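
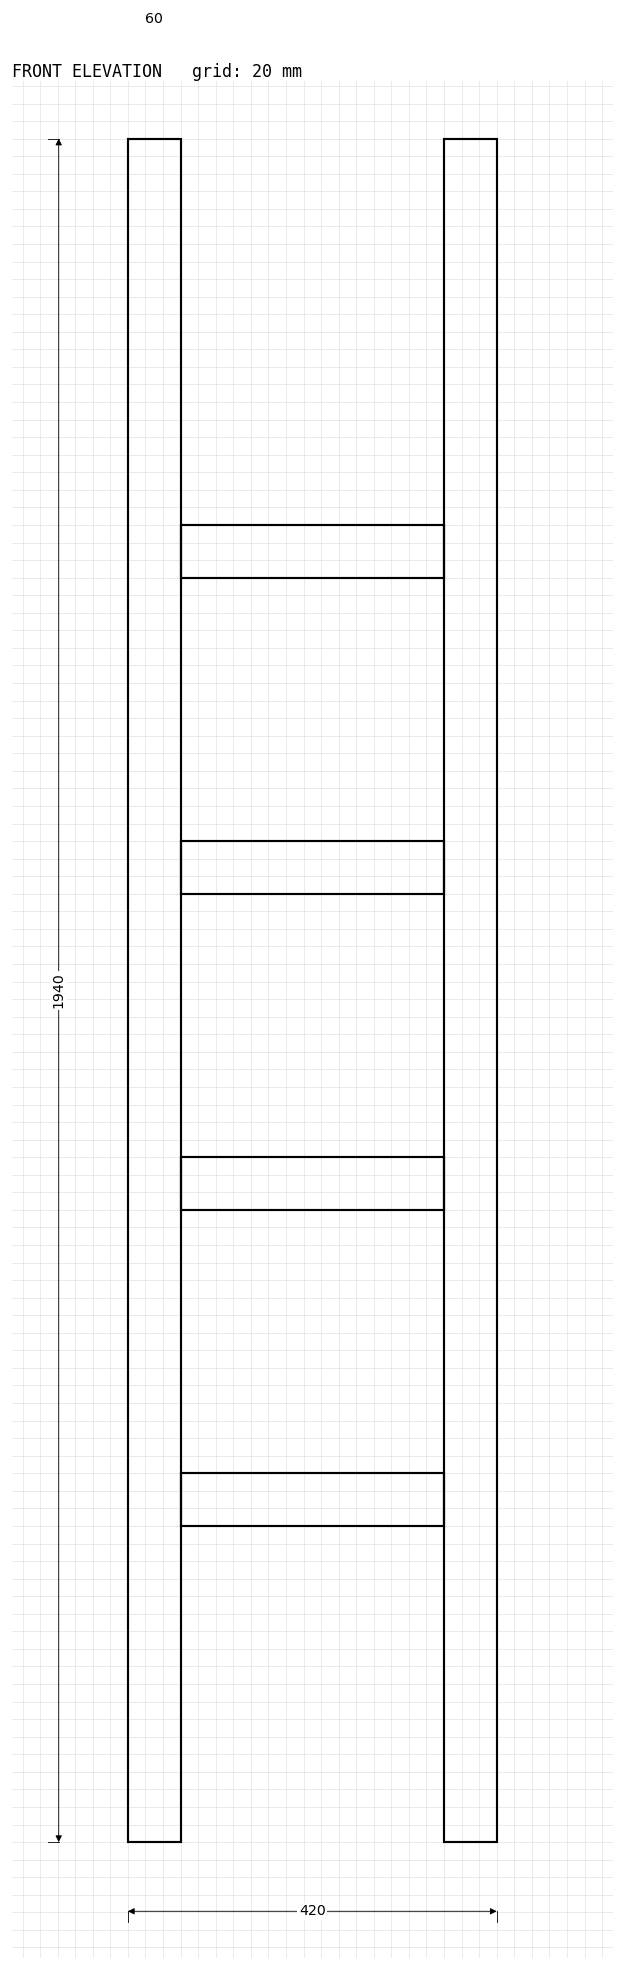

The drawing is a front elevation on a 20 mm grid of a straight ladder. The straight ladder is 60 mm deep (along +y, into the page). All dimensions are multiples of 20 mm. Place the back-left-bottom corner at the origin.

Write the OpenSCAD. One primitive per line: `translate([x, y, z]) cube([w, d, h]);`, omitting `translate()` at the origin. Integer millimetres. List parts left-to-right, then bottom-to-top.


cube([60, 60, 1940]);
translate([60, 0, 360]) cube([300, 60, 60]);
translate([60, 0, 720]) cube([300, 60, 60]);
translate([60, 0, 1080]) cube([300, 60, 60]);
translate([60, 0, 1440]) cube([300, 60, 60]);
translate([360, 0, 0]) cube([60, 60, 1940]);


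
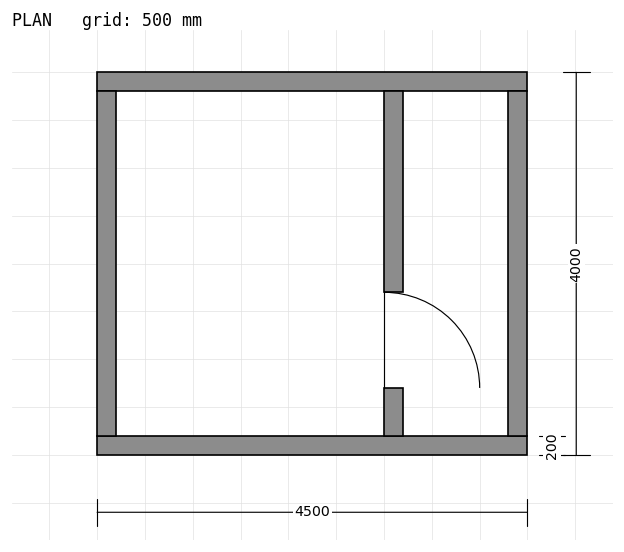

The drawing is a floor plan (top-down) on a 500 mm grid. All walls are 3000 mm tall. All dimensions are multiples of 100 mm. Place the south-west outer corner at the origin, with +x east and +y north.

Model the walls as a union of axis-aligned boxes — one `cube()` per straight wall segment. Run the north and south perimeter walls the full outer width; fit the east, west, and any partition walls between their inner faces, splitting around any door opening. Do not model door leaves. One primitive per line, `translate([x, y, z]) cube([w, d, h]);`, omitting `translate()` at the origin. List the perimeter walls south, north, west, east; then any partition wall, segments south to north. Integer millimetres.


cube([4500, 200, 3000]);
translate([0, 3800, 0]) cube([4500, 200, 3000]);
translate([0, 200, 0]) cube([200, 3600, 3000]);
translate([4300, 200, 0]) cube([200, 3600, 3000]);
translate([3000, 200, 0]) cube([200, 500, 3000]);
translate([3000, 1700, 0]) cube([200, 2100, 3000]);


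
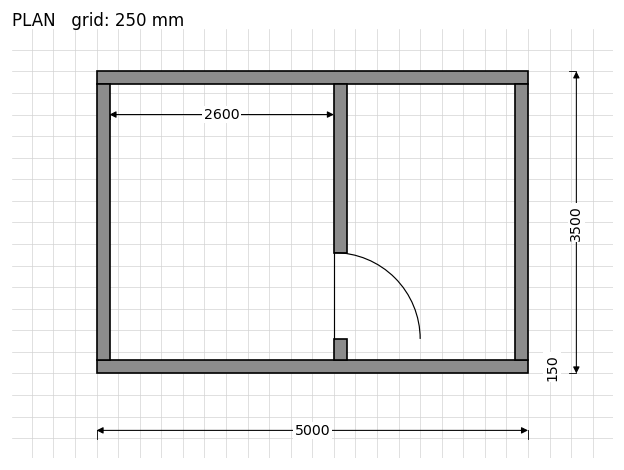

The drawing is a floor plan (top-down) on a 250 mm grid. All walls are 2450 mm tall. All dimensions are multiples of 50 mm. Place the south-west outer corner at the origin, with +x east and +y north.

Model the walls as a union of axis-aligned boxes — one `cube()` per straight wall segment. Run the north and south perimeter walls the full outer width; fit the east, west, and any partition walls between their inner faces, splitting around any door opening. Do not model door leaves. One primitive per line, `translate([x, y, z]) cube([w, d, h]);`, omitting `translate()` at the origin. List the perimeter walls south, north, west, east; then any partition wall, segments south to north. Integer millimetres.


cube([5000, 150, 2450]);
translate([0, 3350, 0]) cube([5000, 150, 2450]);
translate([0, 150, 0]) cube([150, 3200, 2450]);
translate([4850, 150, 0]) cube([150, 3200, 2450]);
translate([2750, 150, 0]) cube([150, 250, 2450]);
translate([2750, 1400, 0]) cube([150, 1950, 2450]);


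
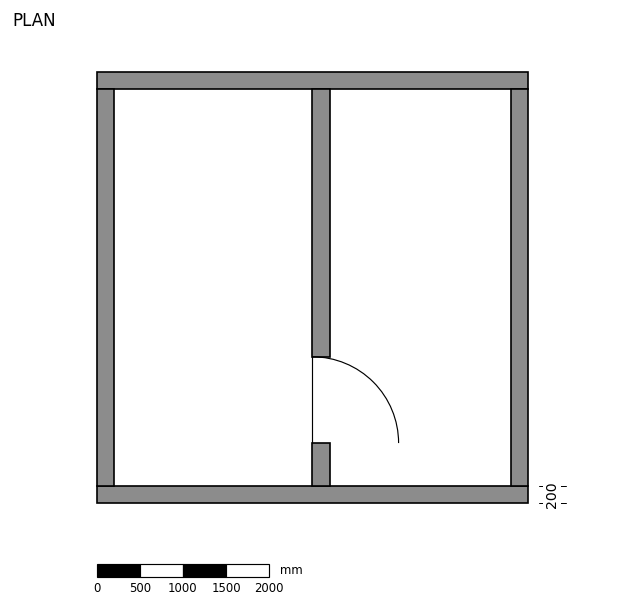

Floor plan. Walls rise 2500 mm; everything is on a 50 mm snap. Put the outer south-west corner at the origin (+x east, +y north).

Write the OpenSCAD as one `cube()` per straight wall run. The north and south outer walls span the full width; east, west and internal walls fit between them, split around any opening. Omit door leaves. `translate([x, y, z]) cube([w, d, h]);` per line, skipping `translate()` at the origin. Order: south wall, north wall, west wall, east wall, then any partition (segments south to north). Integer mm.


cube([5000, 200, 2500]);
translate([0, 4800, 0]) cube([5000, 200, 2500]);
translate([0, 200, 0]) cube([200, 4600, 2500]);
translate([4800, 200, 0]) cube([200, 4600, 2500]);
translate([2500, 200, 0]) cube([200, 500, 2500]);
translate([2500, 1700, 0]) cube([200, 3100, 2500]);


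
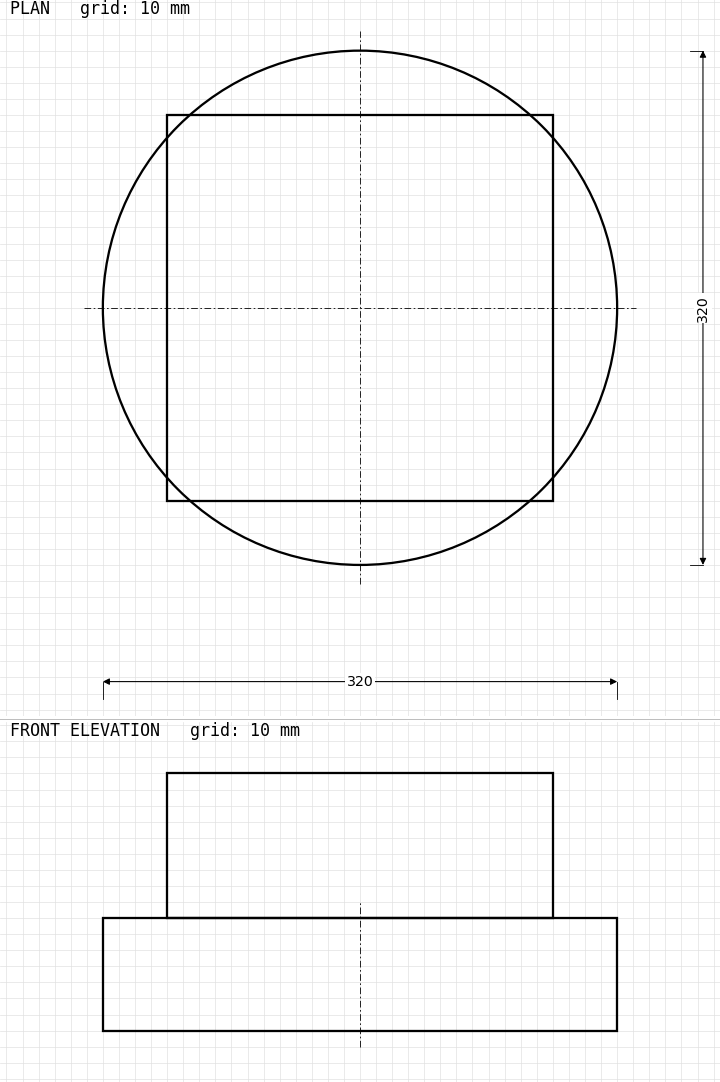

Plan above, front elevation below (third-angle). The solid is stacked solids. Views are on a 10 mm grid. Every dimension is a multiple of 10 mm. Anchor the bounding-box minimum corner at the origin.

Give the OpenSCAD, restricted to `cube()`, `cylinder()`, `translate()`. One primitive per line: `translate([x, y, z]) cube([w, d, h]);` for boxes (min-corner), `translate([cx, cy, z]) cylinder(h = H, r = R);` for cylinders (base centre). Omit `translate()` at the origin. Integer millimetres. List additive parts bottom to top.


translate([160, 160, 0]) cylinder(h = 70, r = 160);
translate([40, 40, 70]) cube([240, 240, 90]);


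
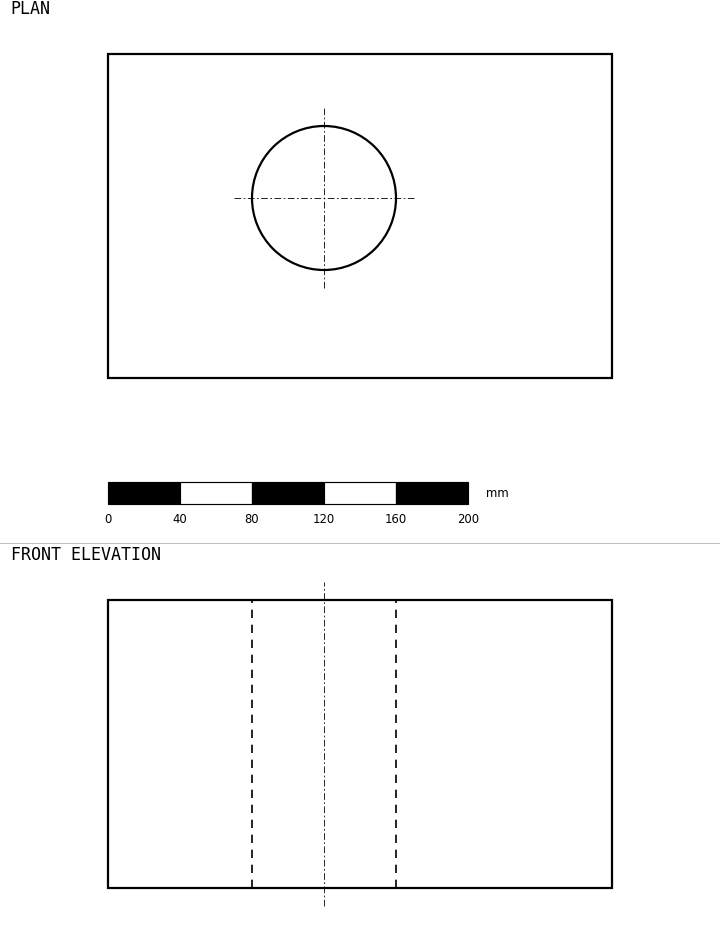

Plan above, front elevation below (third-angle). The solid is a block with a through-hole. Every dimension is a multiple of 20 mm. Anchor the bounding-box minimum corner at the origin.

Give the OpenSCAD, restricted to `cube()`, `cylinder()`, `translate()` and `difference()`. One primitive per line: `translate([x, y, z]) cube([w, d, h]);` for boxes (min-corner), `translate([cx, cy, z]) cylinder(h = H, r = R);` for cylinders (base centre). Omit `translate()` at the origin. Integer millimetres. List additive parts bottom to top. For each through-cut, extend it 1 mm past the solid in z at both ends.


difference() {
  cube([280, 180, 160]);
  translate([120, 100, -1]) cylinder(h = 162, r = 40);
}


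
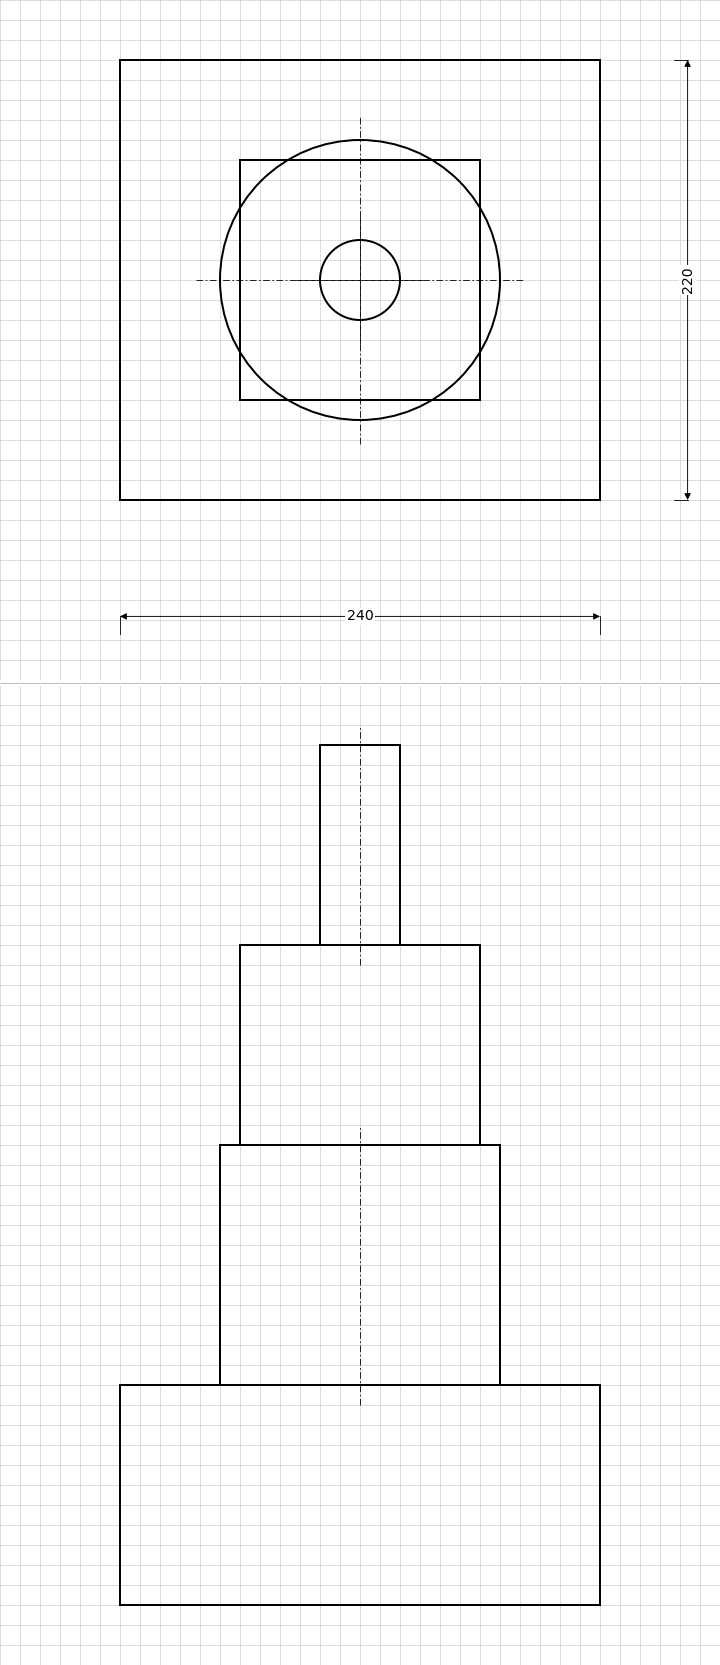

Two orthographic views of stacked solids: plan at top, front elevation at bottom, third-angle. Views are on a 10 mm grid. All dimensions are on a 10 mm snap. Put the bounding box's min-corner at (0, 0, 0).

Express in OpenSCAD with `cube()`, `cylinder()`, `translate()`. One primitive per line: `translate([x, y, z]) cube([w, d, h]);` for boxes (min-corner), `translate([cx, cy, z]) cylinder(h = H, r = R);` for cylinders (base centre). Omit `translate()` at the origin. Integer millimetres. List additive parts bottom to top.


cube([240, 220, 110]);
translate([120, 110, 110]) cylinder(h = 120, r = 70);
translate([60, 50, 230]) cube([120, 120, 100]);
translate([120, 110, 330]) cylinder(h = 100, r = 20);


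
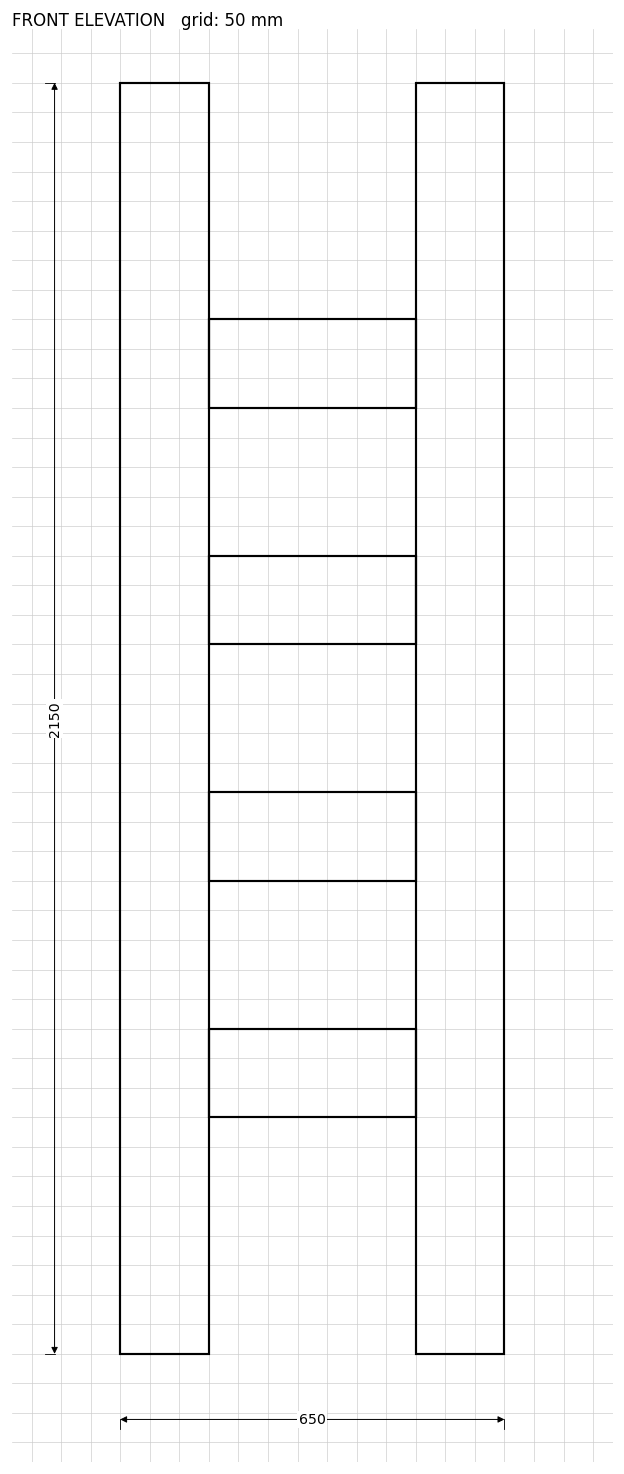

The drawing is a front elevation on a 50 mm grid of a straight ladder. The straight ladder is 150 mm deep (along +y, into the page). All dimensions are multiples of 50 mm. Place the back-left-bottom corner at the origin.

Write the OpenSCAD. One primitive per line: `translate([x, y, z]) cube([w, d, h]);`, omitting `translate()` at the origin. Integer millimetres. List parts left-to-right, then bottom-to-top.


cube([150, 150, 2150]);
translate([150, 0, 400]) cube([350, 150, 150]);
translate([150, 0, 800]) cube([350, 150, 150]);
translate([150, 0, 1200]) cube([350, 150, 150]);
translate([150, 0, 1600]) cube([350, 150, 150]);
translate([500, 0, 0]) cube([150, 150, 2150]);


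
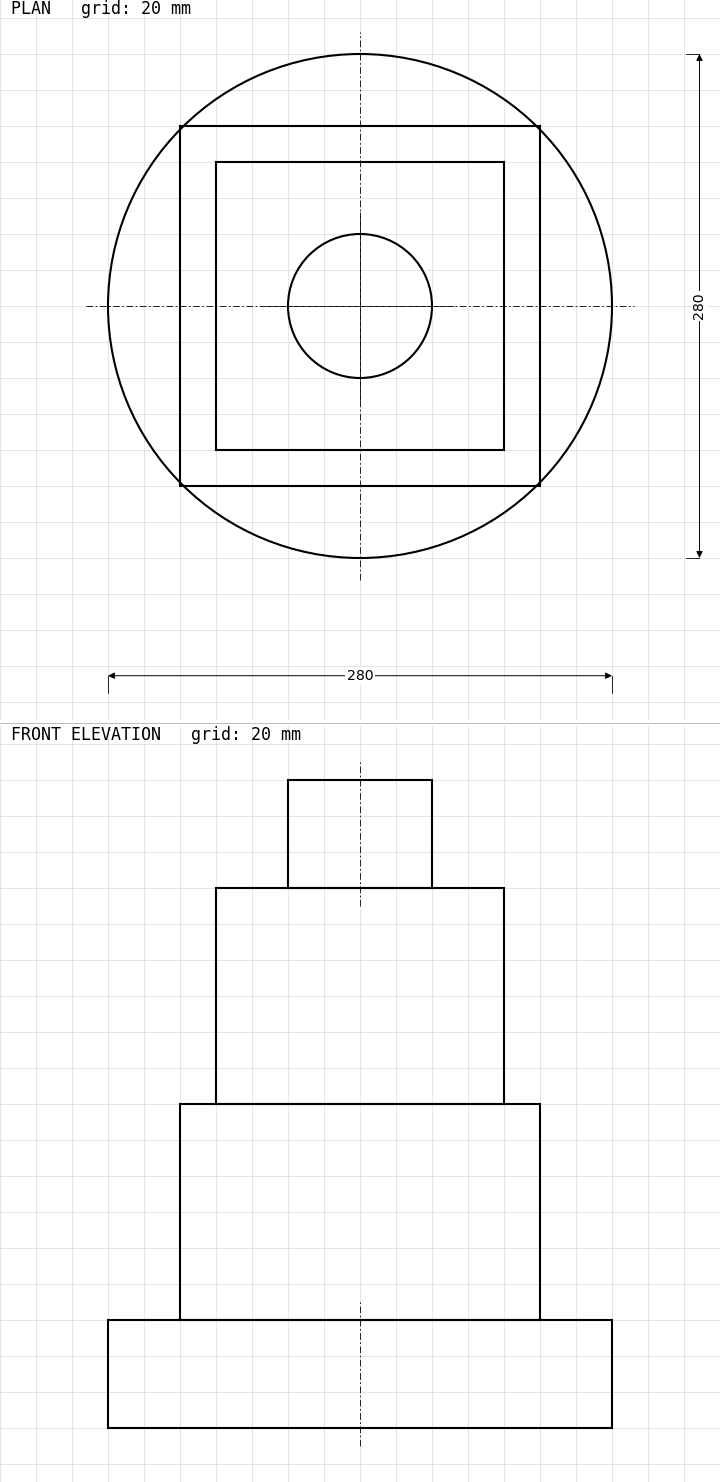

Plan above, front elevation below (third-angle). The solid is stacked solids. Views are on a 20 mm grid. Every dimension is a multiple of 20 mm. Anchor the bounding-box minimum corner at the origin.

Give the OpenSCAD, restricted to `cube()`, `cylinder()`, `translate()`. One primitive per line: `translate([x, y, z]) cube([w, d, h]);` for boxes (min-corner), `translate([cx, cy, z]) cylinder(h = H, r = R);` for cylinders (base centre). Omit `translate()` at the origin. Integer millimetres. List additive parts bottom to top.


translate([140, 140, 0]) cylinder(h = 60, r = 140);
translate([40, 40, 60]) cube([200, 200, 120]);
translate([60, 60, 180]) cube([160, 160, 120]);
translate([140, 140, 300]) cylinder(h = 60, r = 40);


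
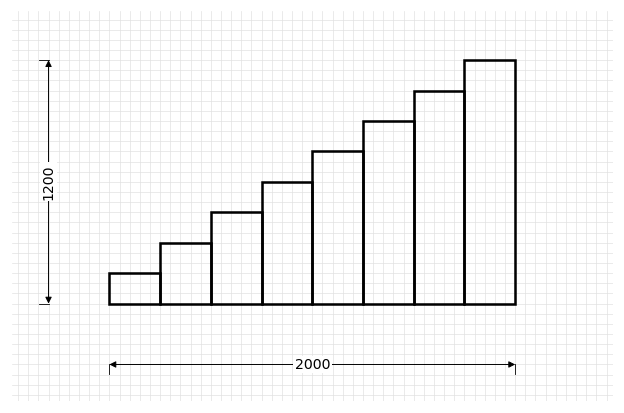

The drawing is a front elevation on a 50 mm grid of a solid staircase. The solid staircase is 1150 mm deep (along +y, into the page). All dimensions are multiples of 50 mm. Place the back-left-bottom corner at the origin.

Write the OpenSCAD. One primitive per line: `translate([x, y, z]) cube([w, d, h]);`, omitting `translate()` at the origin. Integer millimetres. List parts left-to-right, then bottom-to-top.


cube([250, 1150, 150]);
translate([250, 0, 0]) cube([250, 1150, 300]);
translate([500, 0, 0]) cube([250, 1150, 450]);
translate([750, 0, 0]) cube([250, 1150, 600]);
translate([1000, 0, 0]) cube([250, 1150, 750]);
translate([1250, 0, 0]) cube([250, 1150, 900]);
translate([1500, 0, 0]) cube([250, 1150, 1050]);
translate([1750, 0, 0]) cube([250, 1150, 1200]);


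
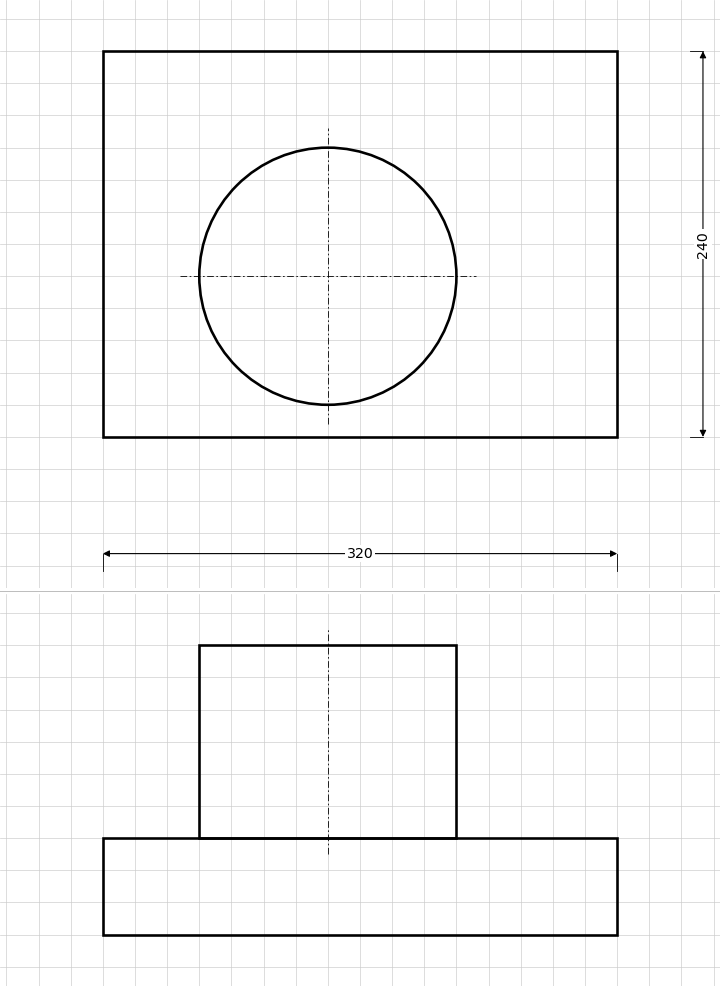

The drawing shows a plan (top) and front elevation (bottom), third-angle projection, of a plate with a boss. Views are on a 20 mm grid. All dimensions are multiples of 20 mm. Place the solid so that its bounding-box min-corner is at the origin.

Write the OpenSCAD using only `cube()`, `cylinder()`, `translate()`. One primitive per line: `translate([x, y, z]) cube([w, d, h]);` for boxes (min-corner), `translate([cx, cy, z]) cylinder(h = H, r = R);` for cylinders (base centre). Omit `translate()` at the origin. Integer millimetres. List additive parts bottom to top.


cube([320, 240, 60]);
translate([140, 100, 60]) cylinder(h = 120, r = 80);


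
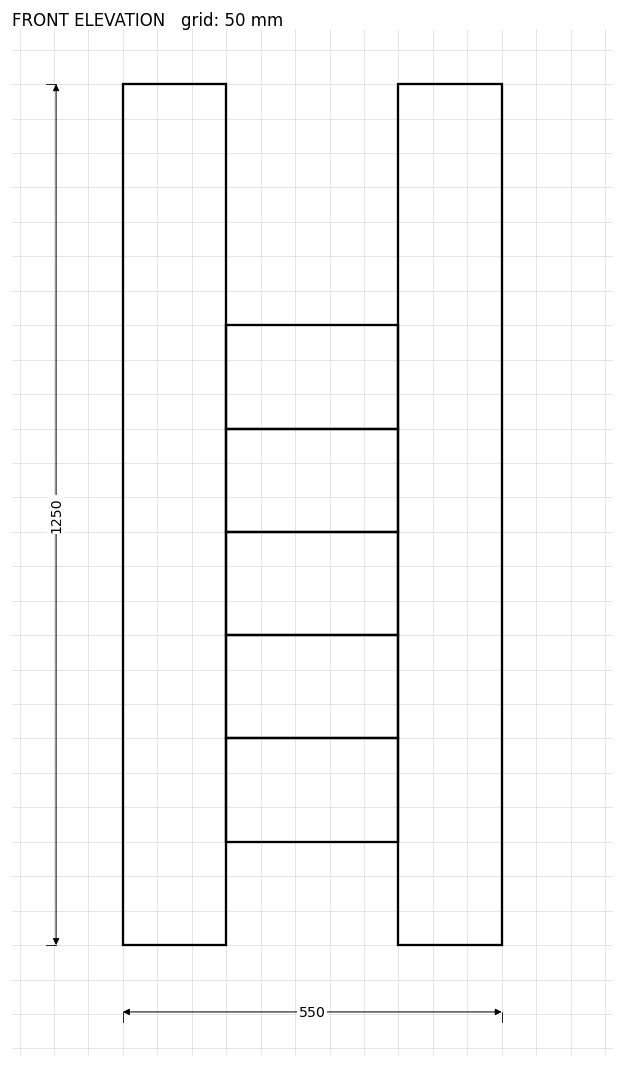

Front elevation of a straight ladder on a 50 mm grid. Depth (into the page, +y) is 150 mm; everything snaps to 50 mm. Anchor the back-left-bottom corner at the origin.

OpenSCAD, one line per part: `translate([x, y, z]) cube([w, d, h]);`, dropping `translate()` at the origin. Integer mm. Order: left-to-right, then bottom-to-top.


cube([150, 150, 1250]);
translate([150, 0, 150]) cube([250, 150, 150]);
translate([150, 0, 300]) cube([250, 150, 150]);
translate([150, 0, 450]) cube([250, 150, 150]);
translate([150, 0, 600]) cube([250, 150, 150]);
translate([150, 0, 750]) cube([250, 150, 150]);
translate([400, 0, 0]) cube([150, 150, 1250]);


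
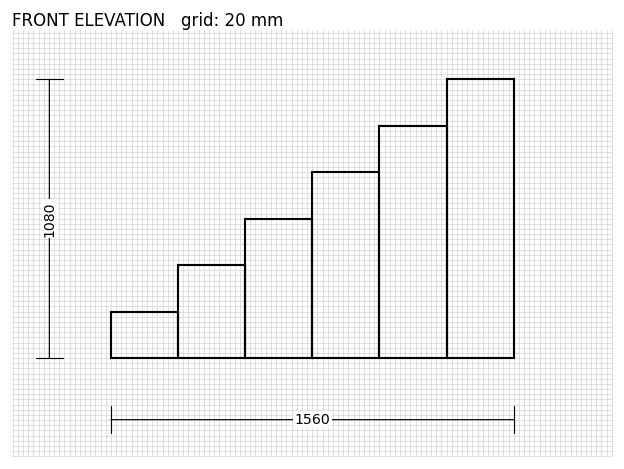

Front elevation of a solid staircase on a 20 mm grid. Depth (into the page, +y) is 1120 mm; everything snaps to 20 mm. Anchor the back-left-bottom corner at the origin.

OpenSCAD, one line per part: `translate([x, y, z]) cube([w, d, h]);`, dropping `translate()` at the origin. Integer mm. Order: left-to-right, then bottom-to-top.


cube([260, 1120, 180]);
translate([260, 0, 0]) cube([260, 1120, 360]);
translate([520, 0, 0]) cube([260, 1120, 540]);
translate([780, 0, 0]) cube([260, 1120, 720]);
translate([1040, 0, 0]) cube([260, 1120, 900]);
translate([1300, 0, 0]) cube([260, 1120, 1080]);


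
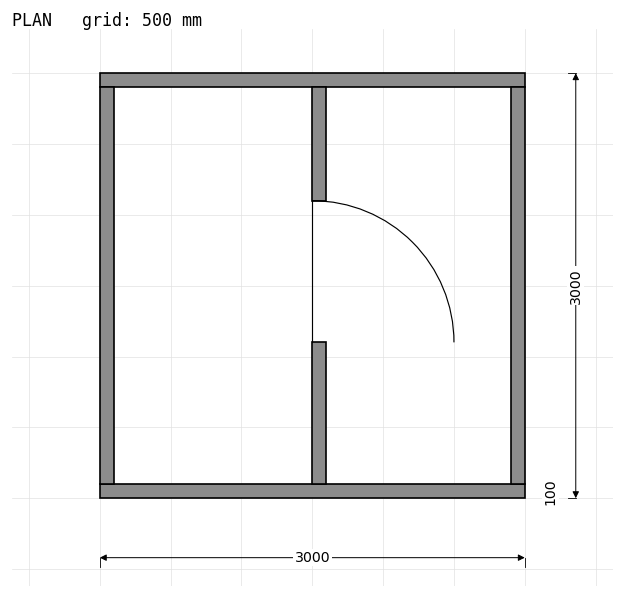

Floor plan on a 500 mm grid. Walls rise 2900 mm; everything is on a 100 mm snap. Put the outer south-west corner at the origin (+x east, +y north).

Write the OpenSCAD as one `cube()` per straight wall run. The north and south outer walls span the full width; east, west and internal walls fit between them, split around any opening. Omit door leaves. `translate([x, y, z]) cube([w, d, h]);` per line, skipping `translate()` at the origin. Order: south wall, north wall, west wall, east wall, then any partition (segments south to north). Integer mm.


cube([3000, 100, 2900]);
translate([0, 2900, 0]) cube([3000, 100, 2900]);
translate([0, 100, 0]) cube([100, 2800, 2900]);
translate([2900, 100, 0]) cube([100, 2800, 2900]);
translate([1500, 100, 0]) cube([100, 1000, 2900]);
translate([1500, 2100, 0]) cube([100, 800, 2900]);


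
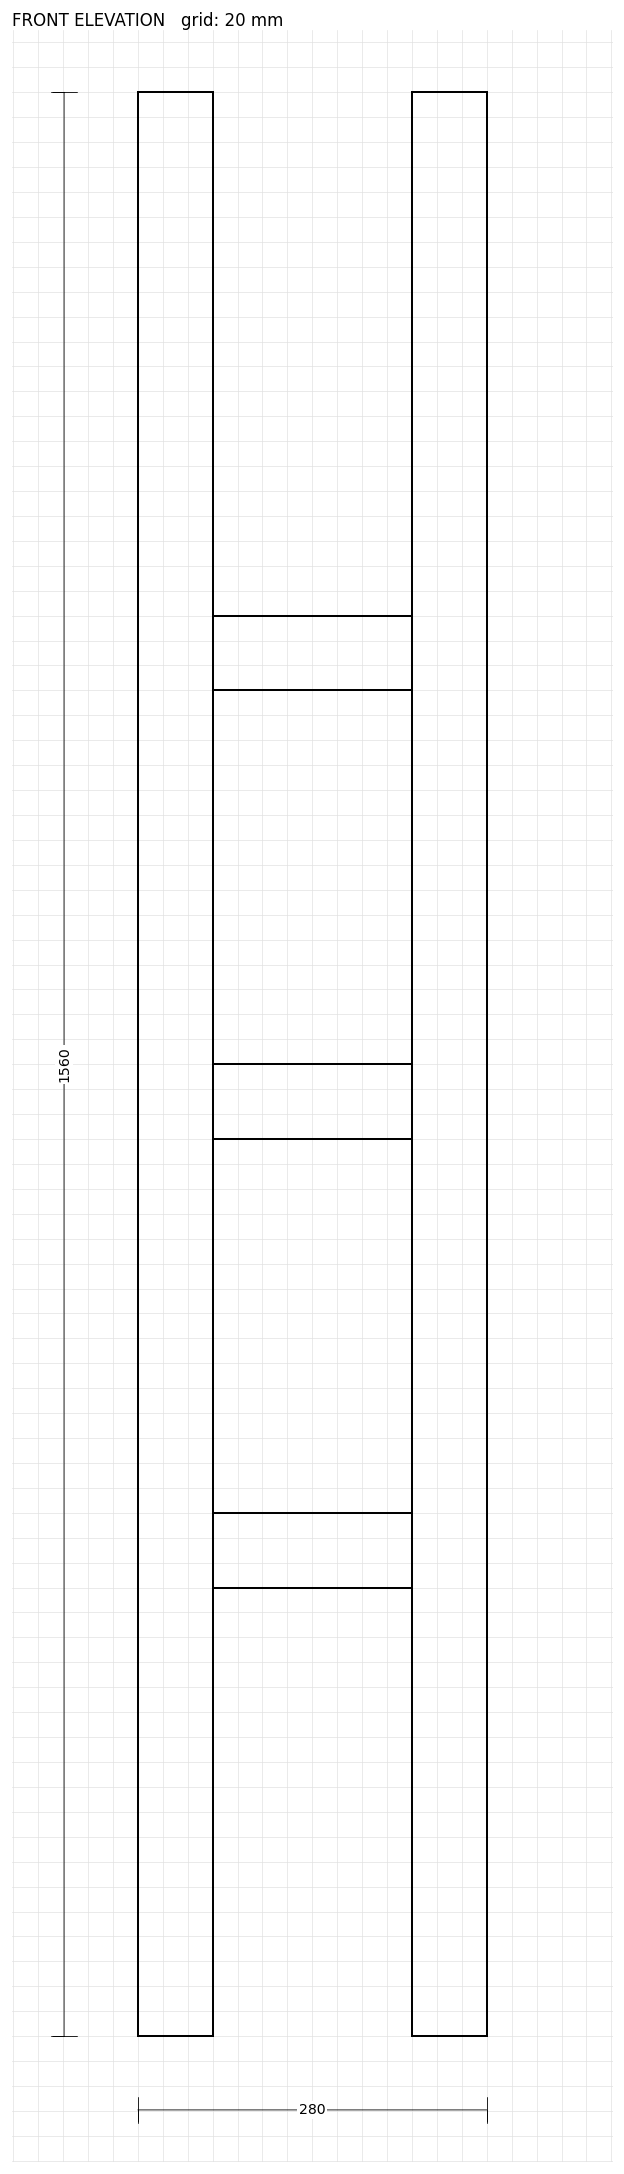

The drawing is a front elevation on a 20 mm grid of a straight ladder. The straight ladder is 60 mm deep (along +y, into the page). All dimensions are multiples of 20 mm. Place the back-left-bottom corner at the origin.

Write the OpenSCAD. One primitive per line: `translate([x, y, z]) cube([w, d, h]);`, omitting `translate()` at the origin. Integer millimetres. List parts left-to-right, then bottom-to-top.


cube([60, 60, 1560]);
translate([60, 0, 360]) cube([160, 60, 60]);
translate([60, 0, 720]) cube([160, 60, 60]);
translate([60, 0, 1080]) cube([160, 60, 60]);
translate([220, 0, 0]) cube([60, 60, 1560]);


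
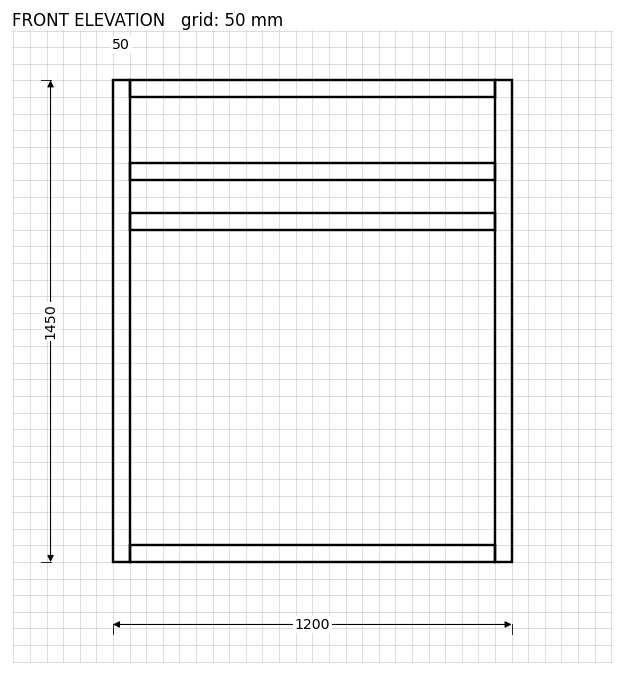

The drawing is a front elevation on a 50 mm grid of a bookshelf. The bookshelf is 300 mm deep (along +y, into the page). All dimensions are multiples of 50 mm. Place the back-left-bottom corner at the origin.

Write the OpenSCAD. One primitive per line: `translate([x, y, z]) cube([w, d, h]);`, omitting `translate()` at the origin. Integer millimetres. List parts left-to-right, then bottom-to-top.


cube([50, 300, 1450]);
translate([50, 0, 0]) cube([1100, 300, 50]);
translate([50, 0, 1000]) cube([1100, 300, 50]);
translate([50, 0, 1150]) cube([1100, 300, 50]);
translate([50, 0, 1400]) cube([1100, 300, 50]);
translate([1150, 0, 0]) cube([50, 300, 1450]);


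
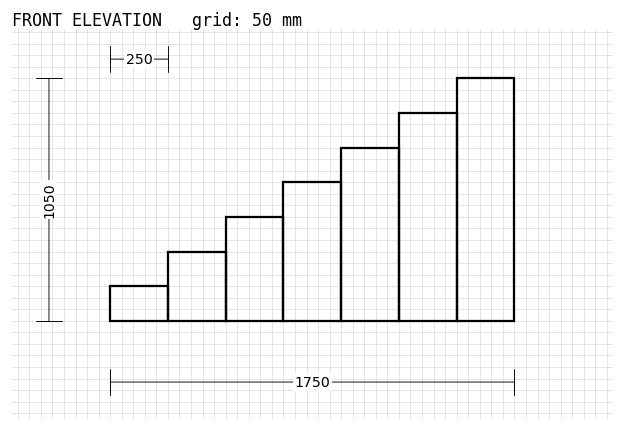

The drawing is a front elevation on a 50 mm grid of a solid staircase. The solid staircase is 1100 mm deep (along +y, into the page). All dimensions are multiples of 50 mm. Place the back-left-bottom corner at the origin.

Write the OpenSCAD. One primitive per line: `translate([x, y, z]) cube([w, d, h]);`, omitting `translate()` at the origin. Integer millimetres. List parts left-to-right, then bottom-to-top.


cube([250, 1100, 150]);
translate([250, 0, 0]) cube([250, 1100, 300]);
translate([500, 0, 0]) cube([250, 1100, 450]);
translate([750, 0, 0]) cube([250, 1100, 600]);
translate([1000, 0, 0]) cube([250, 1100, 750]);
translate([1250, 0, 0]) cube([250, 1100, 900]);
translate([1500, 0, 0]) cube([250, 1100, 1050]);


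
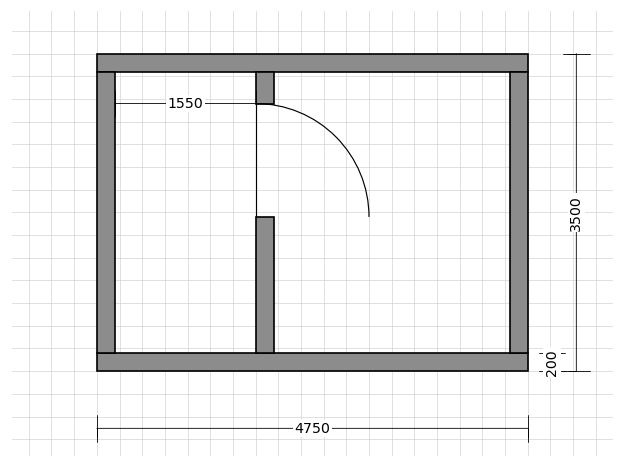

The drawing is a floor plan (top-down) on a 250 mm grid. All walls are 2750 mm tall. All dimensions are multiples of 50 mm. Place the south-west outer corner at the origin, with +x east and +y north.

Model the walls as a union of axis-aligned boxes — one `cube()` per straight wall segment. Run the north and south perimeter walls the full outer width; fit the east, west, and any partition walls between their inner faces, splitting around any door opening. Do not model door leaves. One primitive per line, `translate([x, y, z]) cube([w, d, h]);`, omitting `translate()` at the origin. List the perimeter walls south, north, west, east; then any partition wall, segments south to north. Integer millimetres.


cube([4750, 200, 2750]);
translate([0, 3300, 0]) cube([4750, 200, 2750]);
translate([0, 200, 0]) cube([200, 3100, 2750]);
translate([4550, 200, 0]) cube([200, 3100, 2750]);
translate([1750, 200, 0]) cube([200, 1500, 2750]);
translate([1750, 2950, 0]) cube([200, 350, 2750]);


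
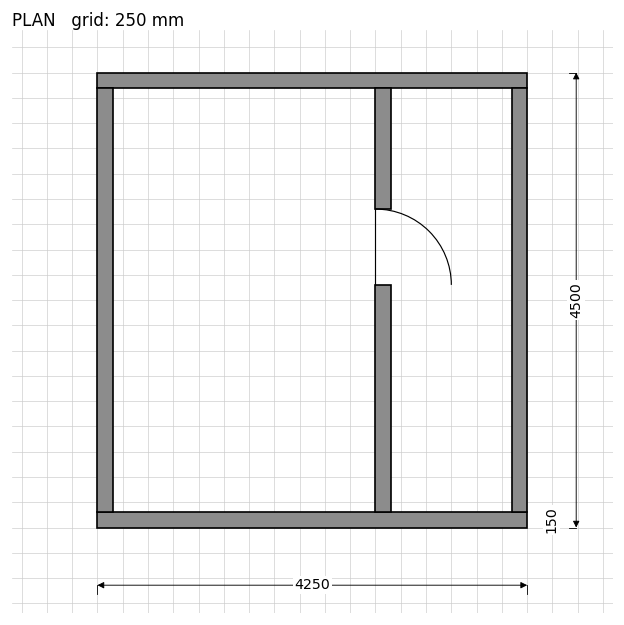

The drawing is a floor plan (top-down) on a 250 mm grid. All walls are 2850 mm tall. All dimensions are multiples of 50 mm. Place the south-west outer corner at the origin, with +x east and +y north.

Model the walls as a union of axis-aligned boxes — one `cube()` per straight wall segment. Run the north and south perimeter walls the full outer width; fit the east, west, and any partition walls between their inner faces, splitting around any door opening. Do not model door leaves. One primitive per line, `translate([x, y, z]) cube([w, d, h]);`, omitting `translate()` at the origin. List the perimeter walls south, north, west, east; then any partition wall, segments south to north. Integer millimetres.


cube([4250, 150, 2850]);
translate([0, 4350, 0]) cube([4250, 150, 2850]);
translate([0, 150, 0]) cube([150, 4200, 2850]);
translate([4100, 150, 0]) cube([150, 4200, 2850]);
translate([2750, 150, 0]) cube([150, 2250, 2850]);
translate([2750, 3150, 0]) cube([150, 1200, 2850]);


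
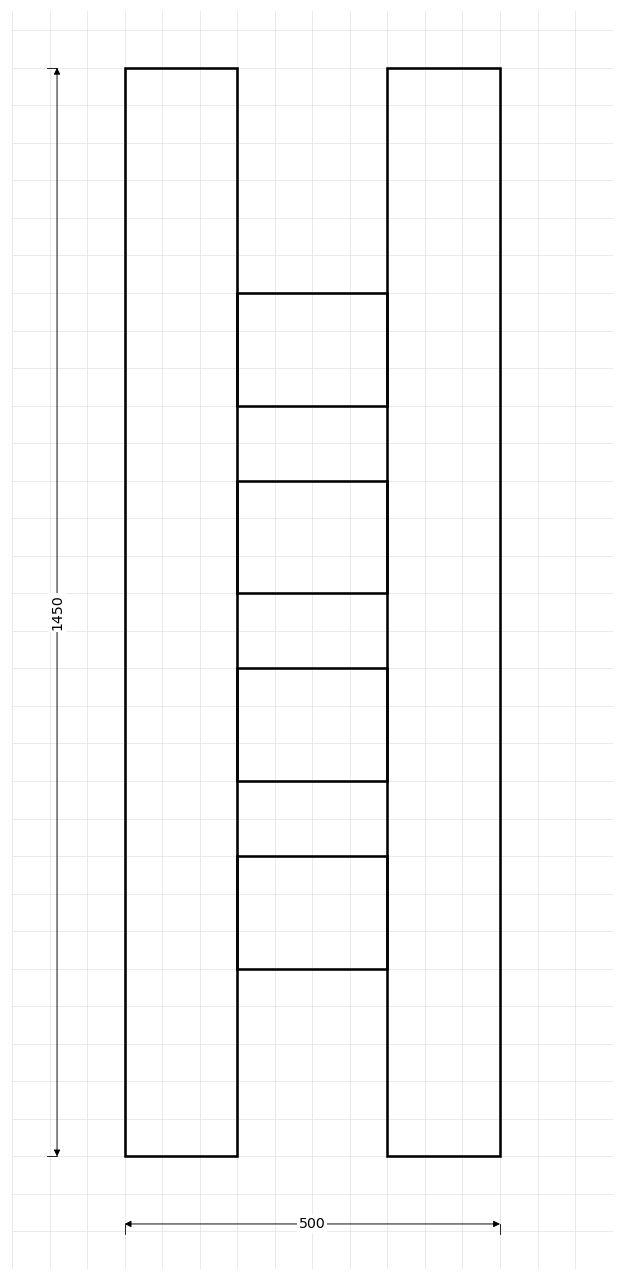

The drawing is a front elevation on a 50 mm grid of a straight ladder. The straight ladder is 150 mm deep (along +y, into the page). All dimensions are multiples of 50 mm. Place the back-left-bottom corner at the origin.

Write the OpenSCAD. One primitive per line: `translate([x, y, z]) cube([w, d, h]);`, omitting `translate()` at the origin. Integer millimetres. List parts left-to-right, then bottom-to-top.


cube([150, 150, 1450]);
translate([150, 0, 250]) cube([200, 150, 150]);
translate([150, 0, 500]) cube([200, 150, 150]);
translate([150, 0, 750]) cube([200, 150, 150]);
translate([150, 0, 1000]) cube([200, 150, 150]);
translate([350, 0, 0]) cube([150, 150, 1450]);


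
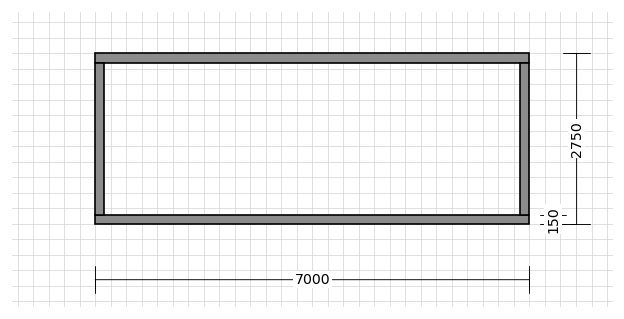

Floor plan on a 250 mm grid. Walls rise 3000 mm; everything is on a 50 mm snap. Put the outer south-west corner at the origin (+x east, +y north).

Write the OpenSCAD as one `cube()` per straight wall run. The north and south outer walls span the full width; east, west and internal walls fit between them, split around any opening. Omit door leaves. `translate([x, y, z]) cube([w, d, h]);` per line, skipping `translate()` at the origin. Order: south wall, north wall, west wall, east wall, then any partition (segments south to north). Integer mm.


cube([7000, 150, 3000]);
translate([0, 2600, 0]) cube([7000, 150, 3000]);
translate([0, 150, 0]) cube([150, 2450, 3000]);
translate([6850, 150, 0]) cube([150, 2450, 3000]);


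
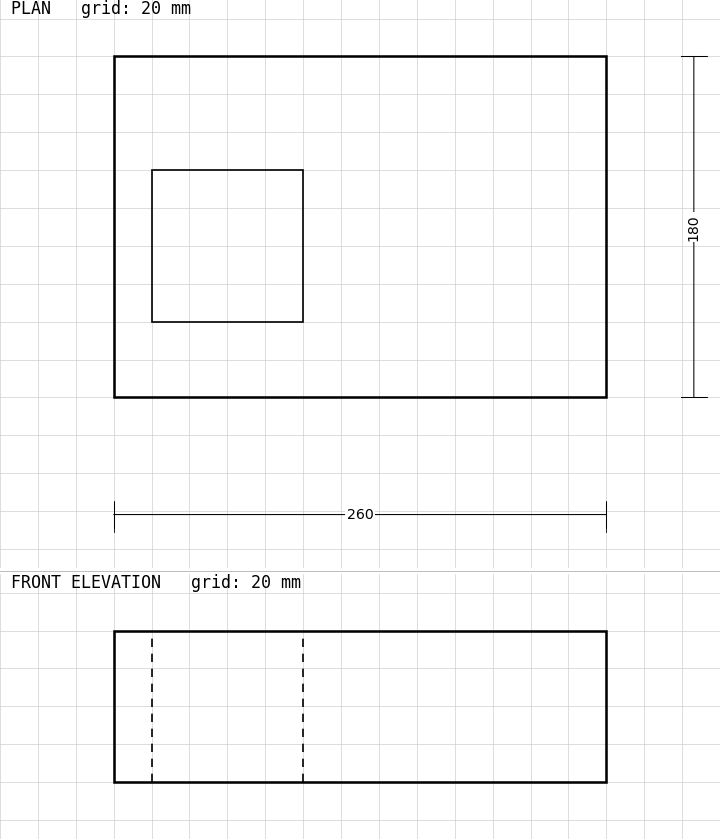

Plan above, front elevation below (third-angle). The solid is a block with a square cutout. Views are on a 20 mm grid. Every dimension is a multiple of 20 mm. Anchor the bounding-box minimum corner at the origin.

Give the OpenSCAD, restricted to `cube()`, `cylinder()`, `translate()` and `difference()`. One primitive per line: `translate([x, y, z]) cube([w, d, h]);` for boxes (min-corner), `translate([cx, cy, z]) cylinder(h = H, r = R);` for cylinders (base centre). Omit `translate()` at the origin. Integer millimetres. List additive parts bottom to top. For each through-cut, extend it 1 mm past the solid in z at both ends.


difference() {
  cube([260, 180, 80]);
  translate([20, 40, -1]) cube([80, 80, 82]);
}


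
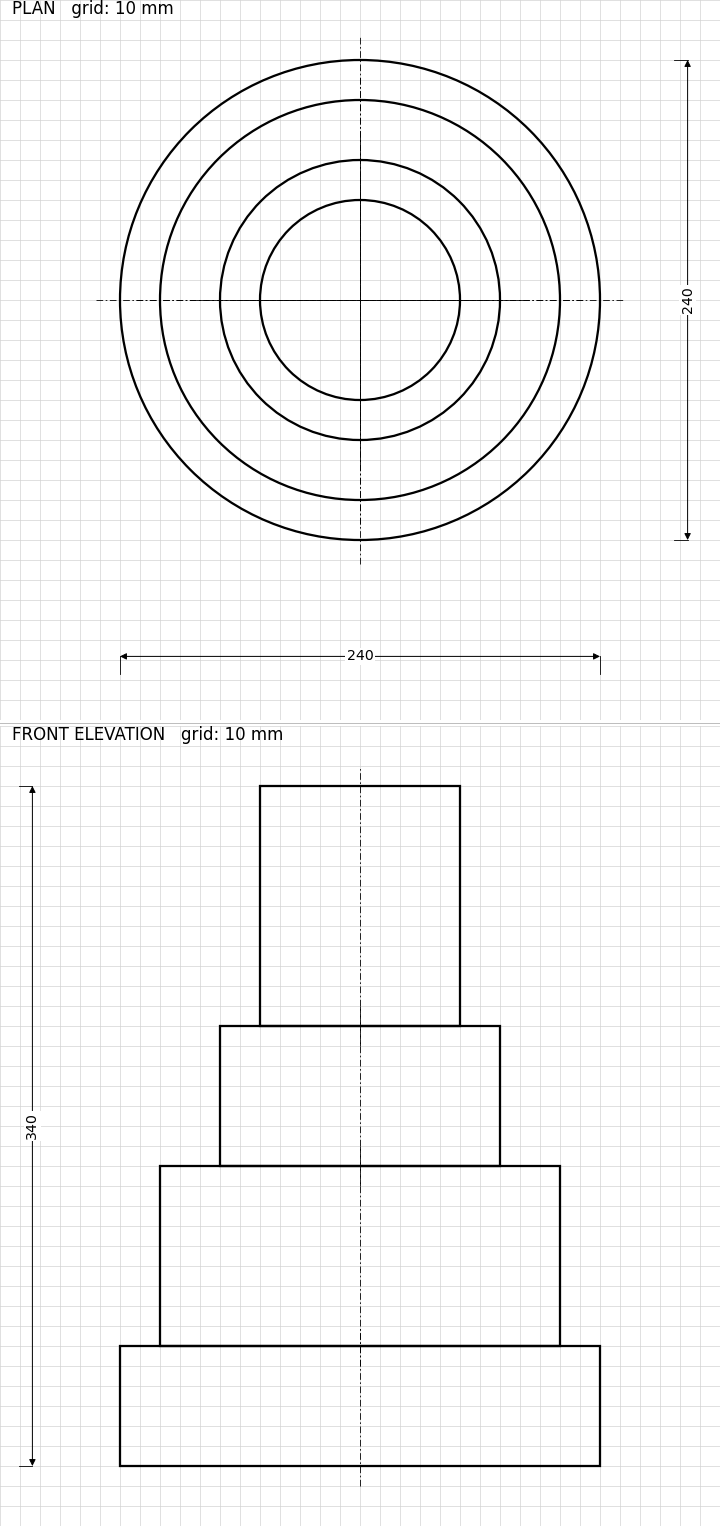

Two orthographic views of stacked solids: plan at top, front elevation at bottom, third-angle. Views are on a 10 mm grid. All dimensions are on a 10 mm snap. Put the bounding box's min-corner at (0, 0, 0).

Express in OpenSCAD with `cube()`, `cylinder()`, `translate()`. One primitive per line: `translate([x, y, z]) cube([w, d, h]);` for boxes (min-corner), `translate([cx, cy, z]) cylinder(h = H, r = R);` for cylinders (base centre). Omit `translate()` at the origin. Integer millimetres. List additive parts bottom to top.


translate([120, 120, 0]) cylinder(h = 60, r = 120);
translate([120, 120, 60]) cylinder(h = 90, r = 100);
translate([120, 120, 150]) cylinder(h = 70, r = 70);
translate([120, 120, 220]) cylinder(h = 120, r = 50);


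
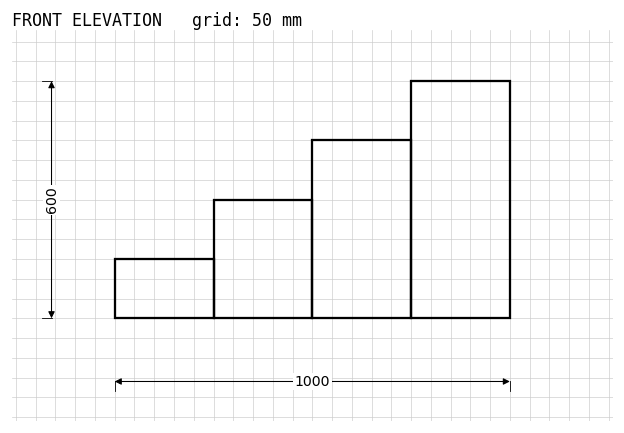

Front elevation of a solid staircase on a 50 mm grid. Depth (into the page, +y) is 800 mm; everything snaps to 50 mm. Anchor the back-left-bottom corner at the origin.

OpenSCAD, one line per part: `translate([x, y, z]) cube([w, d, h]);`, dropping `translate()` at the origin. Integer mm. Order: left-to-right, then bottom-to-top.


cube([250, 800, 150]);
translate([250, 0, 0]) cube([250, 800, 300]);
translate([500, 0, 0]) cube([250, 800, 450]);
translate([750, 0, 0]) cube([250, 800, 600]);


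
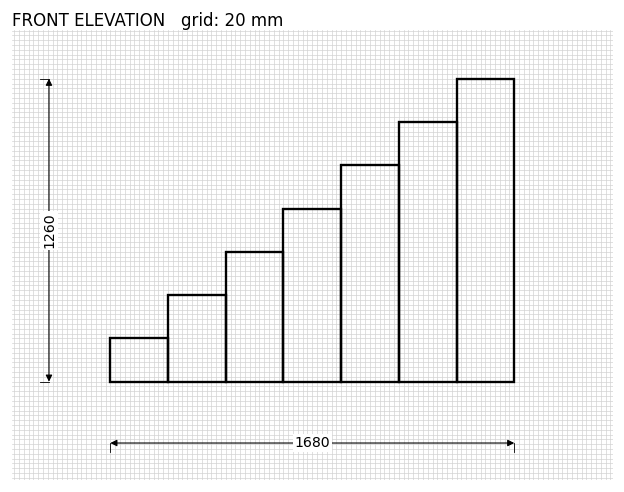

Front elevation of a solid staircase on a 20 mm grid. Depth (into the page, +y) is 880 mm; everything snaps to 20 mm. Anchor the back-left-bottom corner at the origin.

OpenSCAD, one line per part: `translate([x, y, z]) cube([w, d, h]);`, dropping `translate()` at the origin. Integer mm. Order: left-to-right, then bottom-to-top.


cube([240, 880, 180]);
translate([240, 0, 0]) cube([240, 880, 360]);
translate([480, 0, 0]) cube([240, 880, 540]);
translate([720, 0, 0]) cube([240, 880, 720]);
translate([960, 0, 0]) cube([240, 880, 900]);
translate([1200, 0, 0]) cube([240, 880, 1080]);
translate([1440, 0, 0]) cube([240, 880, 1260]);


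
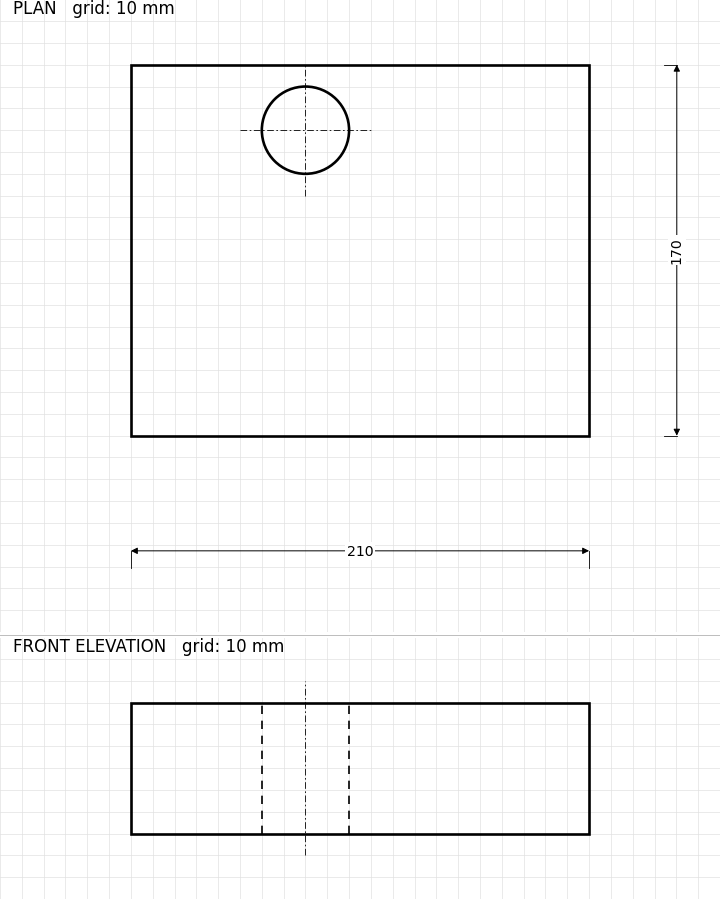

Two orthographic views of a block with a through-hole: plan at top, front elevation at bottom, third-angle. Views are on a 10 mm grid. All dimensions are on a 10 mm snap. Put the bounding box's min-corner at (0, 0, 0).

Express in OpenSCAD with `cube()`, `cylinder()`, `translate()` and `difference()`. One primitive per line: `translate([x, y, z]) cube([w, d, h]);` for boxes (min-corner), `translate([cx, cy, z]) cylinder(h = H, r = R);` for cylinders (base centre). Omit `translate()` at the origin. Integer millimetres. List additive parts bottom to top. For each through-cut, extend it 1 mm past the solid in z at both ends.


difference() {
  cube([210, 170, 60]);
  translate([80, 140, -1]) cylinder(h = 62, r = 20);
}


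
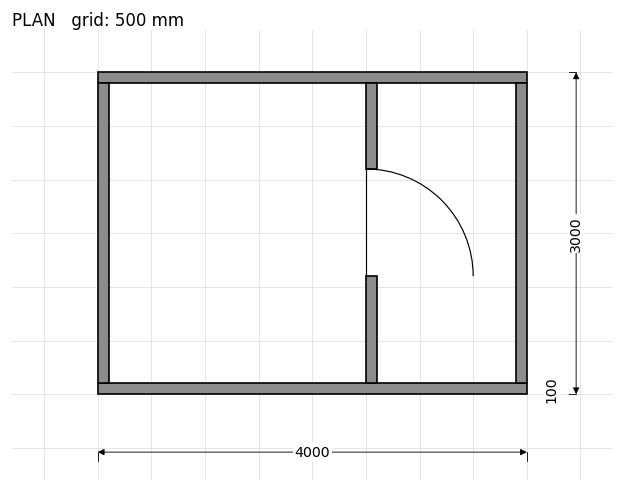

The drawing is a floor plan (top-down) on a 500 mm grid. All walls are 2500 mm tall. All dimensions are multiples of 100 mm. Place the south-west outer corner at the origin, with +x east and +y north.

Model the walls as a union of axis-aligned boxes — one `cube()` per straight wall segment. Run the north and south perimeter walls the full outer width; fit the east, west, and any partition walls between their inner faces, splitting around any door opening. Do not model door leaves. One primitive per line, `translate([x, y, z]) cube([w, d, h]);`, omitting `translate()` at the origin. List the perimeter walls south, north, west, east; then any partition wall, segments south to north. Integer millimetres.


cube([4000, 100, 2500]);
translate([0, 2900, 0]) cube([4000, 100, 2500]);
translate([0, 100, 0]) cube([100, 2800, 2500]);
translate([3900, 100, 0]) cube([100, 2800, 2500]);
translate([2500, 100, 0]) cube([100, 1000, 2500]);
translate([2500, 2100, 0]) cube([100, 800, 2500]);


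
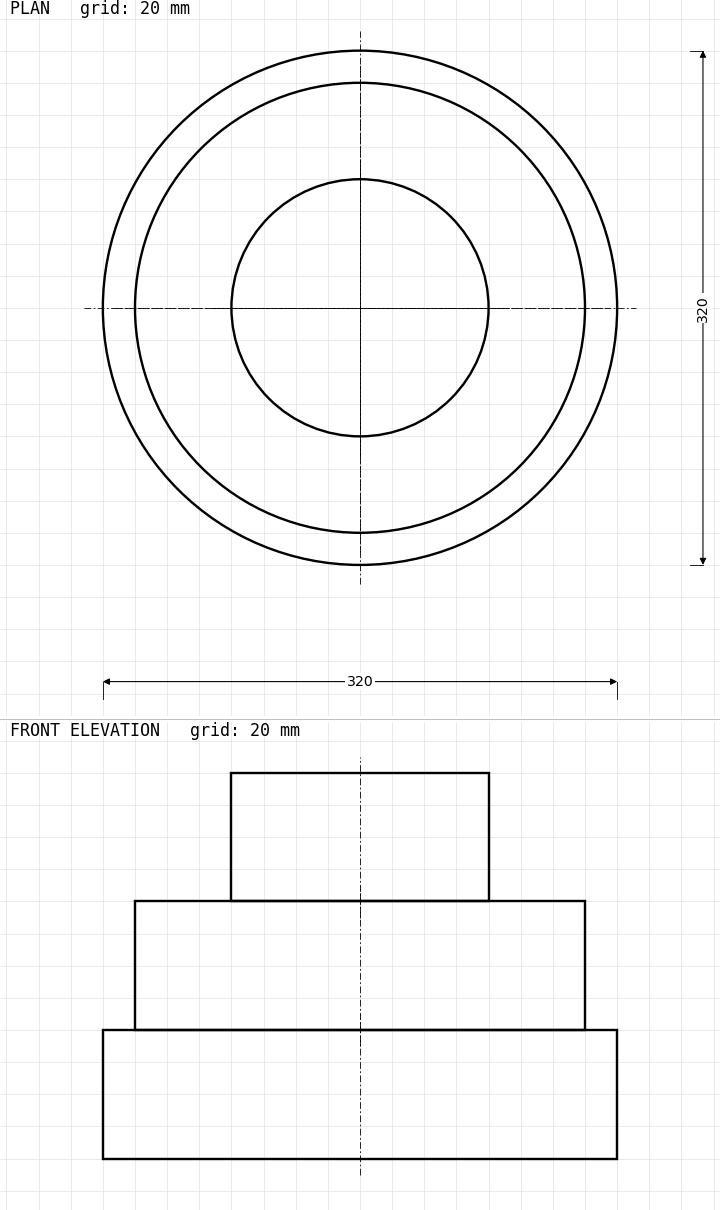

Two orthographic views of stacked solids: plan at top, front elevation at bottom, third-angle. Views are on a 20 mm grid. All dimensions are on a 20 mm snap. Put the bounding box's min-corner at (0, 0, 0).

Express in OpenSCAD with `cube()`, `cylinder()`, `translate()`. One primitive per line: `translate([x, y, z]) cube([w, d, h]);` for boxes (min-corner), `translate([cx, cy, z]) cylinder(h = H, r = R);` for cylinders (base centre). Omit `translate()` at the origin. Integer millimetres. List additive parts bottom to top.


translate([160, 160, 0]) cylinder(h = 80, r = 160);
translate([160, 160, 80]) cylinder(h = 80, r = 140);
translate([160, 160, 160]) cylinder(h = 80, r = 80);


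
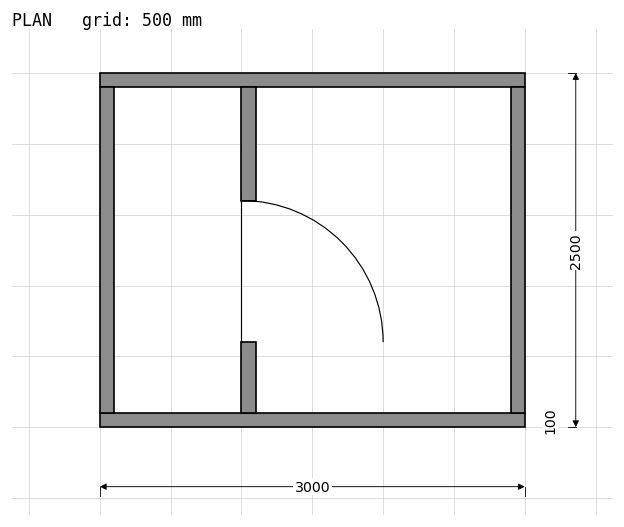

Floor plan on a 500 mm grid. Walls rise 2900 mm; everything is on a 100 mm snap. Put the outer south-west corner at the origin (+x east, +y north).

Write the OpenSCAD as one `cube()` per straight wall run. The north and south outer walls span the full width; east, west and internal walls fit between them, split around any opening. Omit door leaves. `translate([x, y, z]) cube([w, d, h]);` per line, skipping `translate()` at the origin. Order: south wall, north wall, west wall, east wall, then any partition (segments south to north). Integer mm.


cube([3000, 100, 2900]);
translate([0, 2400, 0]) cube([3000, 100, 2900]);
translate([0, 100, 0]) cube([100, 2300, 2900]);
translate([2900, 100, 0]) cube([100, 2300, 2900]);
translate([1000, 100, 0]) cube([100, 500, 2900]);
translate([1000, 1600, 0]) cube([100, 800, 2900]);


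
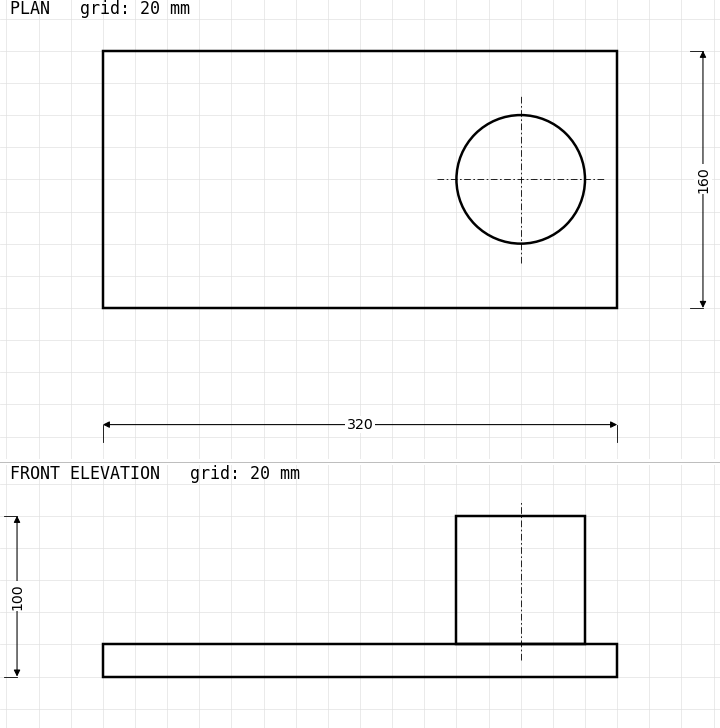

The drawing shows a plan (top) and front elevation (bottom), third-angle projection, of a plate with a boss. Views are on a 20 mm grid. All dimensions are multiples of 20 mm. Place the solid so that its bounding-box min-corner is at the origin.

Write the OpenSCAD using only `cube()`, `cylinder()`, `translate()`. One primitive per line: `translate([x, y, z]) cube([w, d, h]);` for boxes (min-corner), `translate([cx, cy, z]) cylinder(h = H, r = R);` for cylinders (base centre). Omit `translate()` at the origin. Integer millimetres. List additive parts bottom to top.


cube([320, 160, 20]);
translate([260, 80, 20]) cylinder(h = 80, r = 40);


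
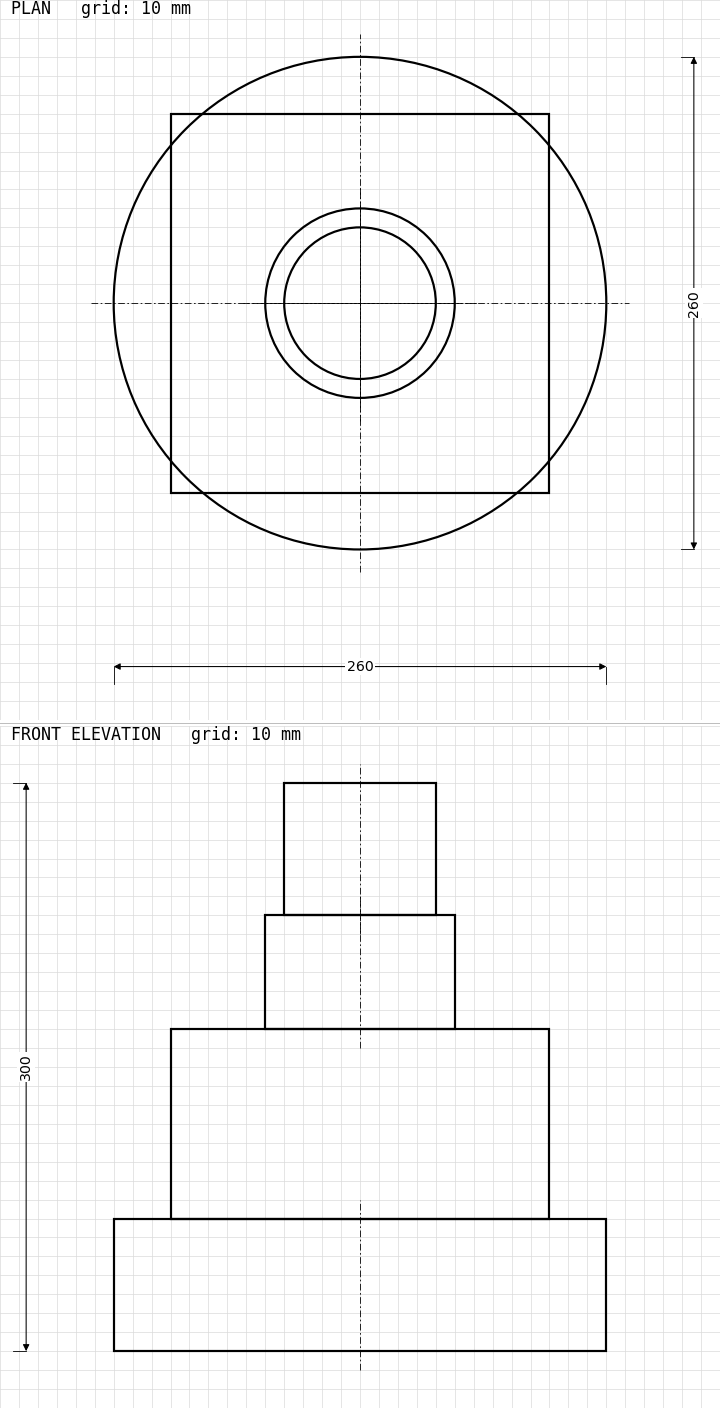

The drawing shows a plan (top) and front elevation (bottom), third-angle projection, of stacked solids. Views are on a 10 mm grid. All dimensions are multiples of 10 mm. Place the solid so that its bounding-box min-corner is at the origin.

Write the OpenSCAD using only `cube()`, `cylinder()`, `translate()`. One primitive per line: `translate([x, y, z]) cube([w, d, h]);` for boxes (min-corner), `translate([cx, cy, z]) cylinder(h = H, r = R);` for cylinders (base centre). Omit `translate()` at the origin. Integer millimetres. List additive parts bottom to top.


translate([130, 130, 0]) cylinder(h = 70, r = 130);
translate([30, 30, 70]) cube([200, 200, 100]);
translate([130, 130, 170]) cylinder(h = 60, r = 50);
translate([130, 130, 230]) cylinder(h = 70, r = 40);


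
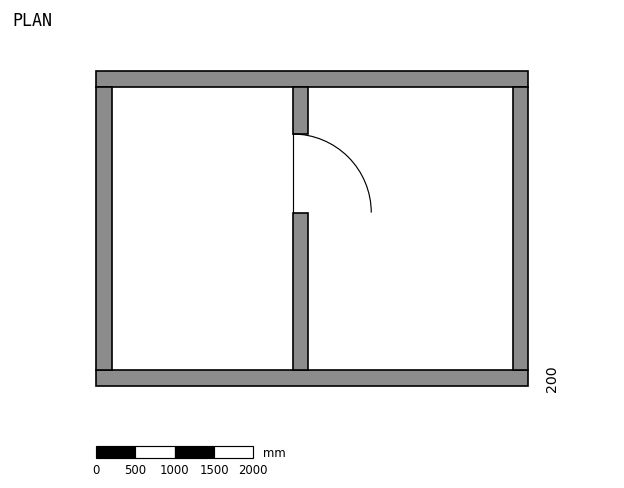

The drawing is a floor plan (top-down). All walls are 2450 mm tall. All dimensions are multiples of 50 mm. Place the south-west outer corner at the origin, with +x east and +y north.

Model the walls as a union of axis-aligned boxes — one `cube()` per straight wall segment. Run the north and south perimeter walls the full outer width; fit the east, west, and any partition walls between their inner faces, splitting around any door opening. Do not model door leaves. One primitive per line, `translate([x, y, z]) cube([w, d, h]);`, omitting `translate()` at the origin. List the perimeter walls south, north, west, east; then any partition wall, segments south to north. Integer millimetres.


cube([5500, 200, 2450]);
translate([0, 3800, 0]) cube([5500, 200, 2450]);
translate([0, 200, 0]) cube([200, 3600, 2450]);
translate([5300, 200, 0]) cube([200, 3600, 2450]);
translate([2500, 200, 0]) cube([200, 2000, 2450]);
translate([2500, 3200, 0]) cube([200, 600, 2450]);


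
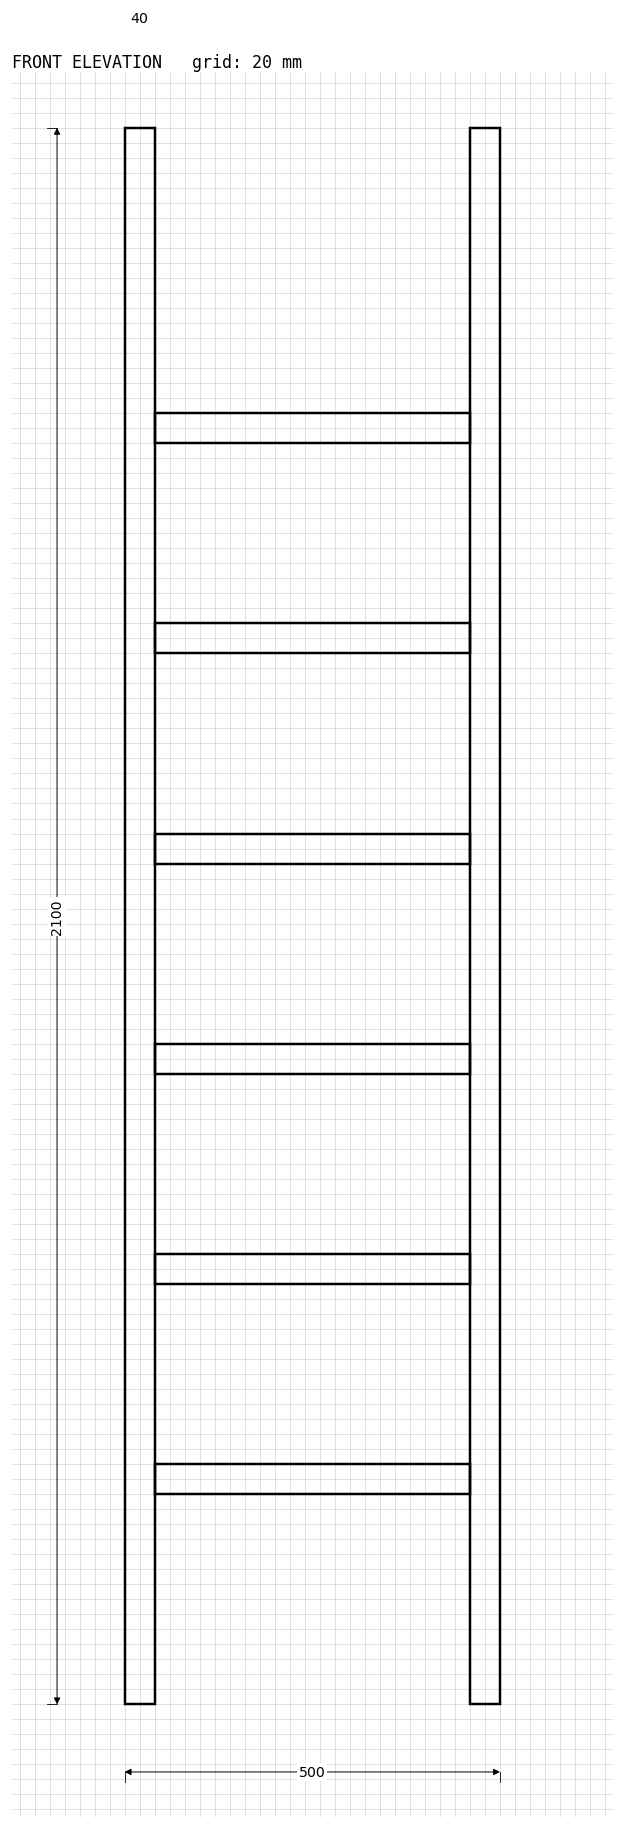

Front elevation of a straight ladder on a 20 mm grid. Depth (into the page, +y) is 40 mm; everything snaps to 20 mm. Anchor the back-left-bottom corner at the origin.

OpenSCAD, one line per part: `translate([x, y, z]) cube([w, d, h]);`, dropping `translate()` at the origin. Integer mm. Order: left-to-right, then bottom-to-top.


cube([40, 40, 2100]);
translate([40, 0, 280]) cube([420, 40, 40]);
translate([40, 0, 560]) cube([420, 40, 40]);
translate([40, 0, 840]) cube([420, 40, 40]);
translate([40, 0, 1120]) cube([420, 40, 40]);
translate([40, 0, 1400]) cube([420, 40, 40]);
translate([40, 0, 1680]) cube([420, 40, 40]);
translate([460, 0, 0]) cube([40, 40, 2100]);


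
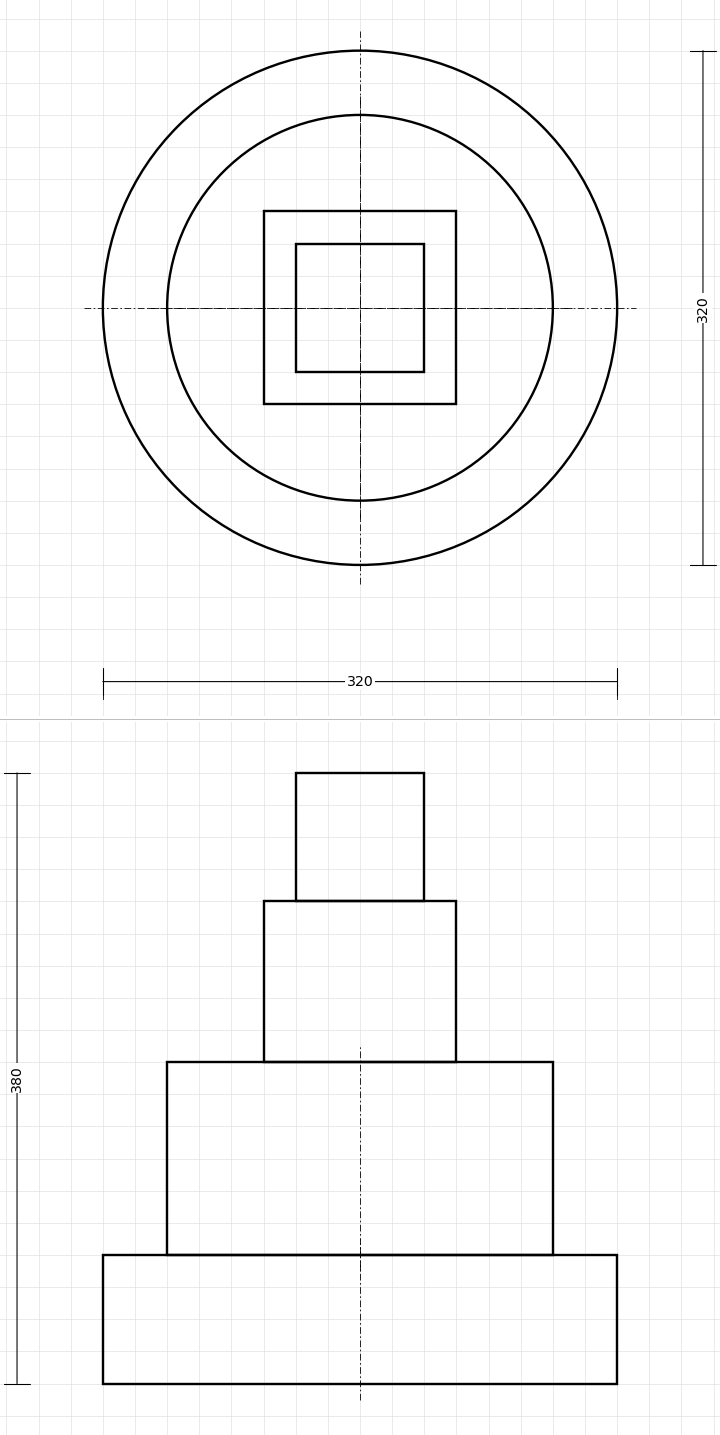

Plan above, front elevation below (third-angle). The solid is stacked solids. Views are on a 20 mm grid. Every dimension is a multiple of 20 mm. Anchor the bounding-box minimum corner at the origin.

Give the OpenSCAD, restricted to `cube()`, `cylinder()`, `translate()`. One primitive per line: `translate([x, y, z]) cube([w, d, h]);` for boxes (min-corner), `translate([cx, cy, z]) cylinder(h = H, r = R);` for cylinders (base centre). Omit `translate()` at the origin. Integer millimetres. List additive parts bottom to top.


translate([160, 160, 0]) cylinder(h = 80, r = 160);
translate([160, 160, 80]) cylinder(h = 120, r = 120);
translate([100, 100, 200]) cube([120, 120, 100]);
translate([120, 120, 300]) cube([80, 80, 80]);


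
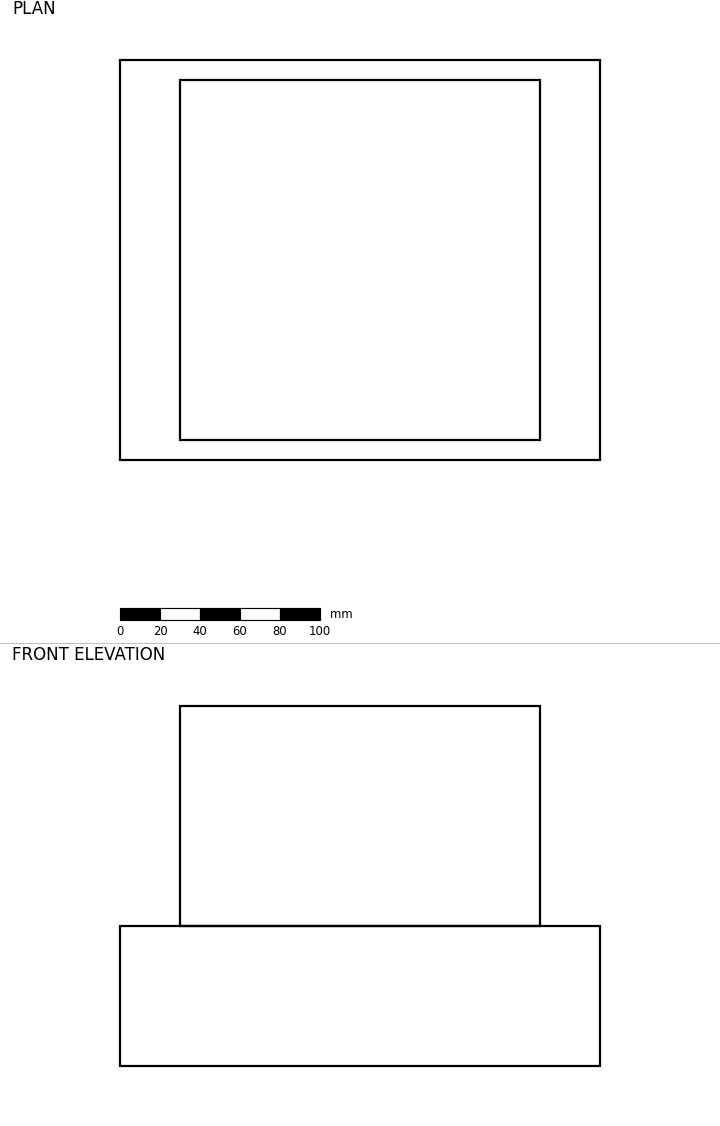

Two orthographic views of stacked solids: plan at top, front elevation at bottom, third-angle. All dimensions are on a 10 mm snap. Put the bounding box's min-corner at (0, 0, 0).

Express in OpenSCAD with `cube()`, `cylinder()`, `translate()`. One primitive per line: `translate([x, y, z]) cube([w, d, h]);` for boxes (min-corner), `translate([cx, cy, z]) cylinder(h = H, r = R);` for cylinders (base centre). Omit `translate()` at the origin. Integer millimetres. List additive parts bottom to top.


cube([240, 200, 70]);
translate([30, 10, 70]) cube([180, 180, 110]);
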